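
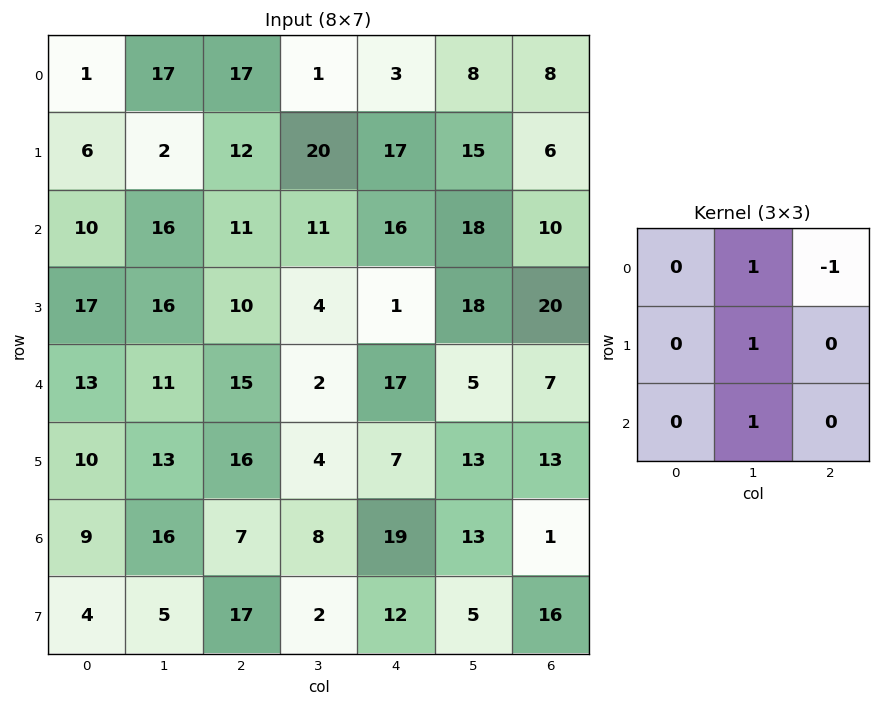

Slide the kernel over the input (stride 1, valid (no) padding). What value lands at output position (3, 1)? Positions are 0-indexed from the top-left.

37

The receptive field on the input at this output position is [16 10 4 / 11 15 2 / 13 16 4]. Elementwise product with the kernel and sum: 10·1 + 4·-1 + 15·1 + 16·1.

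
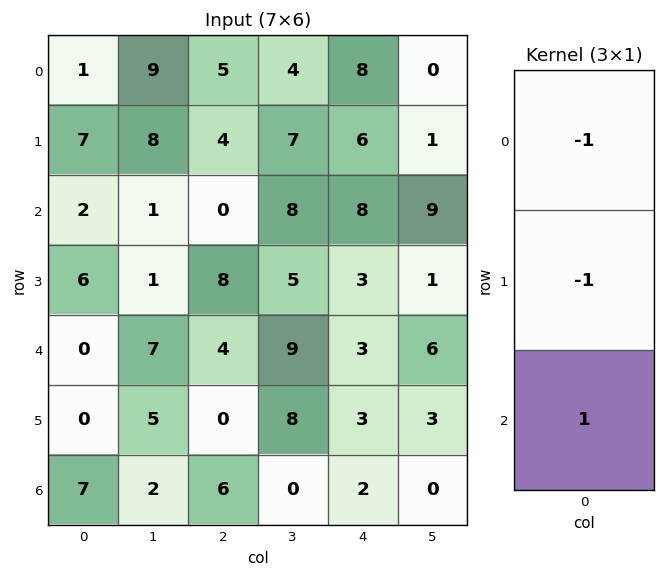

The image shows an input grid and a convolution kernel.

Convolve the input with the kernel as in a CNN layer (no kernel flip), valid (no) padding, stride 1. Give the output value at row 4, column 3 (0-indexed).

The receptive field on the input at this output position is [9 / 8 / 0]. Elementwise product with the kernel and sum: 9·-1 + 8·-1 + 0·1.

-17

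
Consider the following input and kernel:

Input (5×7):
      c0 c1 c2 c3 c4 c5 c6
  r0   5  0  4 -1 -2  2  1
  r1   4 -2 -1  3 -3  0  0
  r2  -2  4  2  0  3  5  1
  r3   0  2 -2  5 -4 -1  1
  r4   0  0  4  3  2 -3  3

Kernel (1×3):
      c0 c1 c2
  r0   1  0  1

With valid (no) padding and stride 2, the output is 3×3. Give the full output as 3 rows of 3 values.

Output[0,0]: The receptive field on the input at this output position is [5 0 4]. Elementwise product with the kernel and sum: 5·1 + 4·1.

9 2 -1
0 5 4
4 6 5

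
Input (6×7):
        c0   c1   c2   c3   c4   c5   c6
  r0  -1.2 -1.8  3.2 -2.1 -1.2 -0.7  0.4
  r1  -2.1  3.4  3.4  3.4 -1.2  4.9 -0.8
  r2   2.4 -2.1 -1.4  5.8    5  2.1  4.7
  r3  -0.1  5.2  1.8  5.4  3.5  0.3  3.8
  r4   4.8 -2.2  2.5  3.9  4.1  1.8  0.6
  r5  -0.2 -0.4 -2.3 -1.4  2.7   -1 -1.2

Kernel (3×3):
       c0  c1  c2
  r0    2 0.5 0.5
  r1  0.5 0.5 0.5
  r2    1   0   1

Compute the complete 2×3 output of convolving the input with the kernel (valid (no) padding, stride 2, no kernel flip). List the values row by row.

1.65 11.15 8.6
13.8 14.55 21.9

Output[0,0]: The receptive field on the input at this output position is [-1.2 -1.8 3.2 / -2.1 3.4 3.4 / 2.4 -2.1 -1.4]. Elementwise product with the kernel and sum: -1.2·2 + -1.8·0.5 + 3.2·0.5 + -2.1·0.5 + 3.4·0.5 + 3.4·0.5 + 2.4·1 + -1.4·1.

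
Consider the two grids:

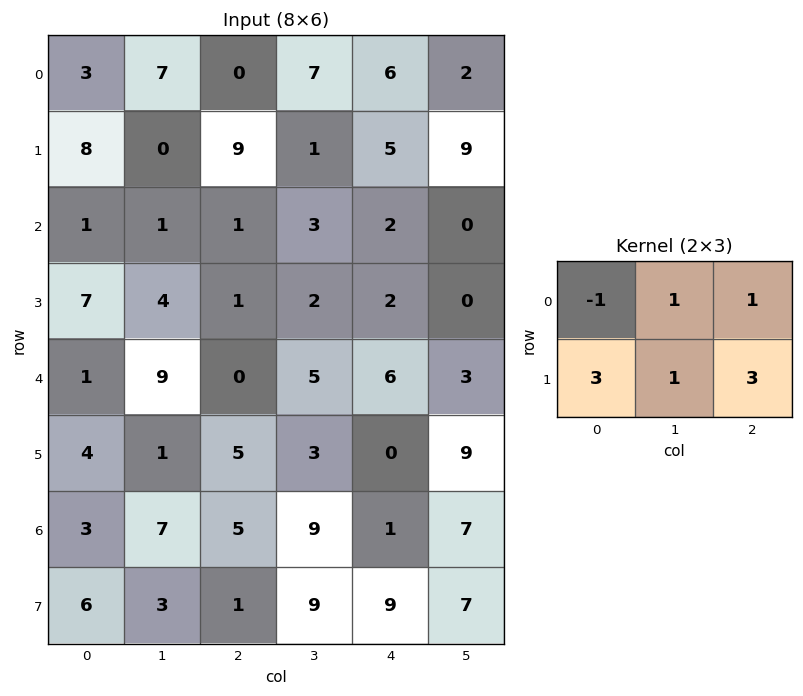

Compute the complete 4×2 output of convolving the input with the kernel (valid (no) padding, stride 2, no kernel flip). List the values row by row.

55 56
29 15
36 29
33 44

Output[0,0]: The receptive field on the input at this output position is [3 7 0 / 8 0 9]. Elementwise product with the kernel and sum: 3·-1 + 7·1 + 0·1 + 8·3 + 0·1 + 9·3.
Output[0,1]: The receptive field on the input at this output position is [0 7 6 / 9 1 5]. Elementwise product with the kernel and sum: 0·-1 + 7·1 + 6·1 + 9·3 + 1·1 + 5·3.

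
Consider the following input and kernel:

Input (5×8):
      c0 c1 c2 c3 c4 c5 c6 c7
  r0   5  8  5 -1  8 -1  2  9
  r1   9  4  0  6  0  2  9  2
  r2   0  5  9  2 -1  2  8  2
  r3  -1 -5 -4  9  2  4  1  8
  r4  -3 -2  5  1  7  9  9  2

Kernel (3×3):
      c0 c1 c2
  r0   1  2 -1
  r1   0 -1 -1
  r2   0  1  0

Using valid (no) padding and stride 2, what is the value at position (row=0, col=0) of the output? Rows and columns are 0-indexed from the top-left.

17

The receptive field on the input at this output position is [5 8 5 / 9 4 0 / 0 5 9]. Elementwise product with the kernel and sum: 5·1 + 8·2 + 5·-1 + 4·-1 + 0·-1 + 5·1.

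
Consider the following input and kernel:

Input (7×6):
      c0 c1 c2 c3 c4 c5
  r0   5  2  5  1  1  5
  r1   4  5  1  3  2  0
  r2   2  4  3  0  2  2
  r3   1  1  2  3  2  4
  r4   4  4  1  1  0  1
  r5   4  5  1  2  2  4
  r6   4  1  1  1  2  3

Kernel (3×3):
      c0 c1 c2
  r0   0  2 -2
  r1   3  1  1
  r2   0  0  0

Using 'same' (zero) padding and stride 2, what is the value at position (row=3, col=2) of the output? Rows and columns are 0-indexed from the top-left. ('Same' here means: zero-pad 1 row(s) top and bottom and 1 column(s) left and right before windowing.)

4

The receptive field on the zero-padded input at this output position is [2 2 4 / 1 2 3 / 0 0 0]. Elementwise product with the kernel and sum: 2·2 + 4·-2 + 1·3 + 2·1 + 3·1.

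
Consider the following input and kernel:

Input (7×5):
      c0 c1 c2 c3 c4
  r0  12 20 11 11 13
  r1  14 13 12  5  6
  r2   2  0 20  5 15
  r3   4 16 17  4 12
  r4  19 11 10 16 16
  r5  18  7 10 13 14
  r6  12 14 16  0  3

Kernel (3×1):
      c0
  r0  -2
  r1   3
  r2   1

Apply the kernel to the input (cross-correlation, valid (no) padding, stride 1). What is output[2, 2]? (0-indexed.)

The receptive field on the input at this output position is [20 / 17 / 10]. Elementwise product with the kernel and sum: 20·-2 + 17·3 + 10·1.

21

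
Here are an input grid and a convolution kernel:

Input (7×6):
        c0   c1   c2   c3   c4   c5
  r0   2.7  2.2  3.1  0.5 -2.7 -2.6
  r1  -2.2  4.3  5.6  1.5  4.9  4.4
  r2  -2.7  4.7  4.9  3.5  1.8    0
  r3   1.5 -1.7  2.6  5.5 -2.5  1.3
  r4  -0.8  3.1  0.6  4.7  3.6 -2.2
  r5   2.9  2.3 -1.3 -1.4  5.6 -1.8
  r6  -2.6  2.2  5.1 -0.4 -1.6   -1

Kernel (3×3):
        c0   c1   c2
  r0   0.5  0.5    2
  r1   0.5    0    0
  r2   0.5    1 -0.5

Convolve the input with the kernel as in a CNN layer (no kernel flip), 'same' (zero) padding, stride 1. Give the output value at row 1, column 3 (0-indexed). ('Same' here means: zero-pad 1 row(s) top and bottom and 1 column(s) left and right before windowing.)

The receptive field on the zero-padded input at this output position is [3.1 0.5 -2.7 / 5.6 1.5 4.9 / 4.9 3.5 1.8]. Elementwise product with the kernel and sum: 3.1·0.5 + 0.5·0.5 + -2.7·2 + 5.6·0.5 + 4.9·0.5 + 3.5·1 + 1.8·-0.5.

4.25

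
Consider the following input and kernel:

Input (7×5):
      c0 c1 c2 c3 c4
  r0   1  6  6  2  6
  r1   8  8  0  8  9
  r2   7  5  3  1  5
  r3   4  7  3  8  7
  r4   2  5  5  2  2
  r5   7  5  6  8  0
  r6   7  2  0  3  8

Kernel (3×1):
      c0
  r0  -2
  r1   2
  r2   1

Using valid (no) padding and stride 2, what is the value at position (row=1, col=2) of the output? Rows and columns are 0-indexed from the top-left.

The receptive field on the input at this output position is [5 / 7 / 2]. Elementwise product with the kernel and sum: 5·-2 + 7·2 + 2·1.

6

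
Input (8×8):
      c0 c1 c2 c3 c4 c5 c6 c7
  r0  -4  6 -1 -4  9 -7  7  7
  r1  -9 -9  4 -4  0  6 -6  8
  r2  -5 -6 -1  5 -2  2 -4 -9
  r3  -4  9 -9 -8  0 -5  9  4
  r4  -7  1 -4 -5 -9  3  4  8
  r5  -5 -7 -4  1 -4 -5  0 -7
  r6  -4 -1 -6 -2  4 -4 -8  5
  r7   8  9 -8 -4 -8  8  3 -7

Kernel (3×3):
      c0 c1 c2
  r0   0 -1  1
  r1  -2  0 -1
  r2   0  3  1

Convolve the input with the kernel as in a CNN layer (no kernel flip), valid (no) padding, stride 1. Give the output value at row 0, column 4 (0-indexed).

The receptive field on the input at this output position is [9 -7 7 / 0 6 -6 / -2 2 -4]. Elementwise product with the kernel and sum: -7·-1 + 7·1 + 0·-2 + -6·-1 + 2·3 + -4·1.

22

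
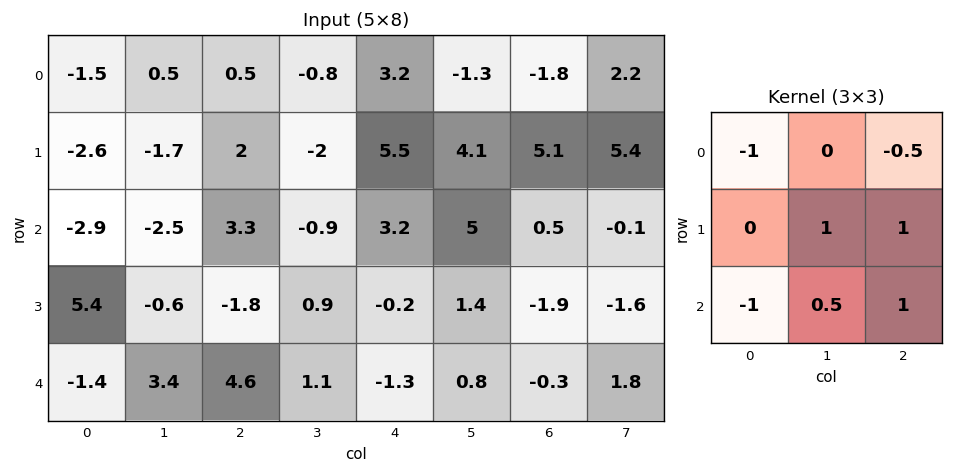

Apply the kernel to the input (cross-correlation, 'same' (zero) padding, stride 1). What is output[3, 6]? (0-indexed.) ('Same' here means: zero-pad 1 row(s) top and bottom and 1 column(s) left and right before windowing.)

The receptive field on the zero-padded input at this output position is [5 0.5 -0.1 / 1.4 -1.9 -1.6 / 0.8 -0.3 1.8]. Elementwise product with the kernel and sum: 5·-1 + -0.1·-0.5 + -1.9·1 + -1.6·1 + 0.8·-1 + -0.3·0.5 + 1.8·1.

-7.6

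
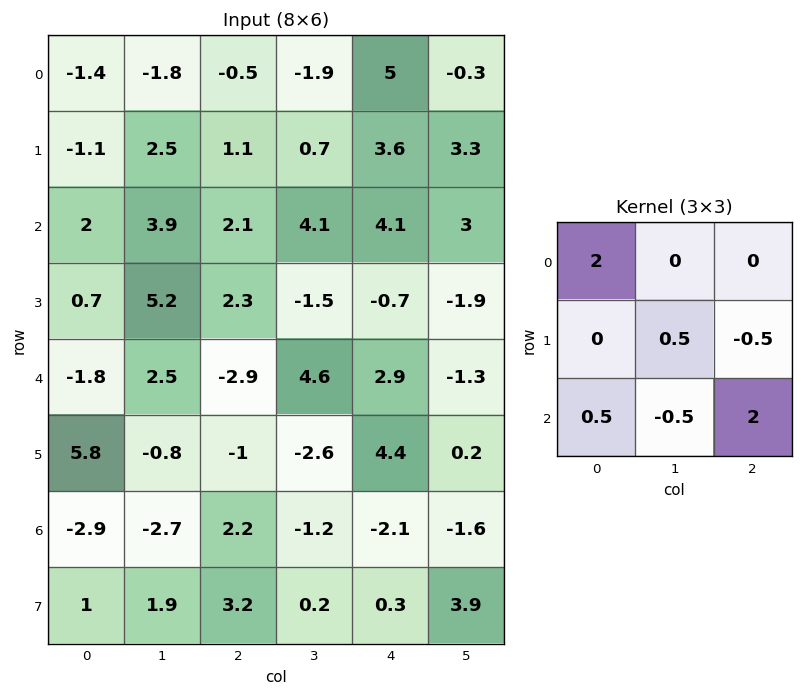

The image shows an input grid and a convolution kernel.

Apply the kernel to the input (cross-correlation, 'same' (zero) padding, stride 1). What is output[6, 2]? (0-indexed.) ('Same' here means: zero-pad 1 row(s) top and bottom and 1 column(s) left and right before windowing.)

The receptive field on the zero-padded input at this output position is [-0.8 -1 -2.6 / -2.7 2.2 -1.2 / 1.9 3.2 0.2]. Elementwise product with the kernel and sum: -0.8·2 + 2.2·0.5 + -1.2·-0.5 + 1.9·0.5 + 3.2·-0.5 + 0.2·2.

-0.15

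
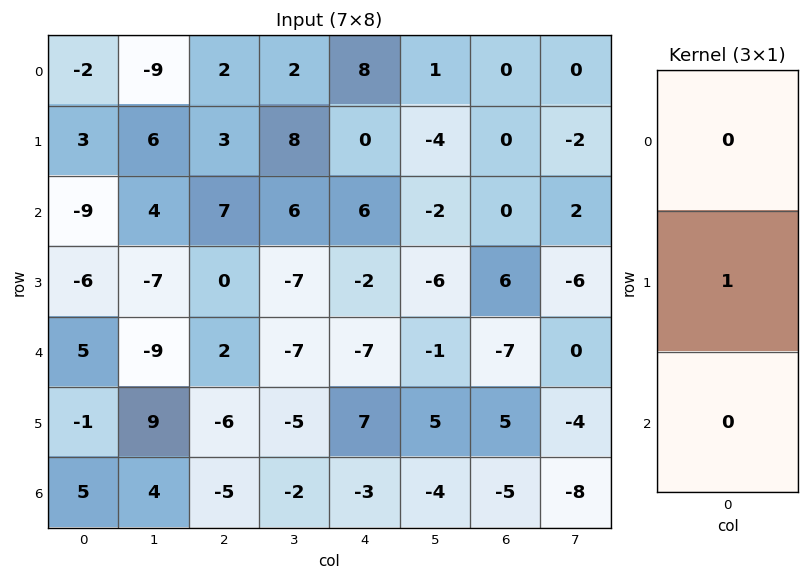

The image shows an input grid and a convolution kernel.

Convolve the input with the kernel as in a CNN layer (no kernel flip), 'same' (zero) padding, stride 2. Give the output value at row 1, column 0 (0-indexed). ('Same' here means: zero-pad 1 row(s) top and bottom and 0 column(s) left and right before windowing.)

The receptive field on the zero-padded input at this output position is [3 / -9 / -6]. Elementwise product with the kernel and sum: -9·1.

-9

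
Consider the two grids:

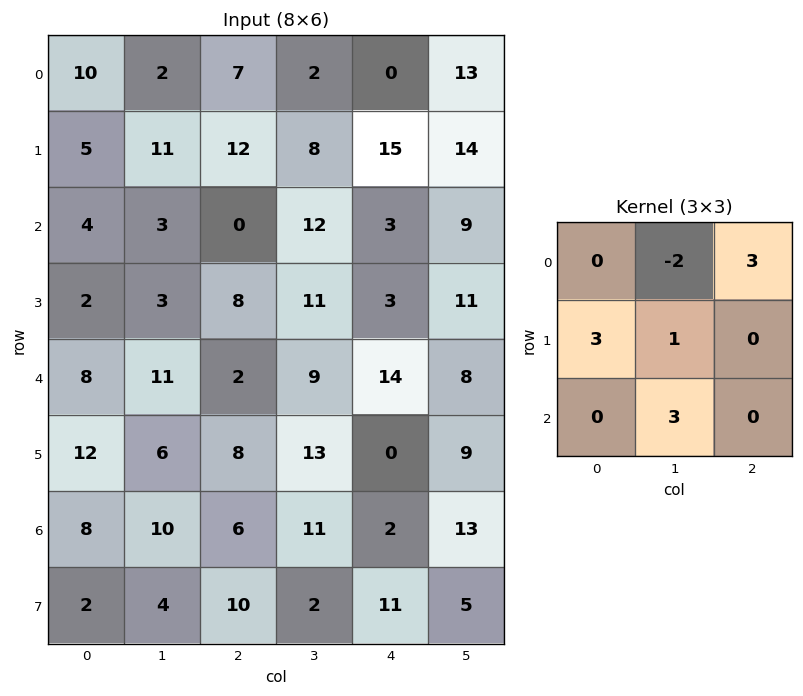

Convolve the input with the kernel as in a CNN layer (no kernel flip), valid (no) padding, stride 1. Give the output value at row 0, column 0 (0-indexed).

52

The receptive field on the input at this output position is [10 2 7 / 5 11 12 / 4 3 0]. Elementwise product with the kernel and sum: 2·-2 + 7·3 + 5·3 + 11·1 + 3·3.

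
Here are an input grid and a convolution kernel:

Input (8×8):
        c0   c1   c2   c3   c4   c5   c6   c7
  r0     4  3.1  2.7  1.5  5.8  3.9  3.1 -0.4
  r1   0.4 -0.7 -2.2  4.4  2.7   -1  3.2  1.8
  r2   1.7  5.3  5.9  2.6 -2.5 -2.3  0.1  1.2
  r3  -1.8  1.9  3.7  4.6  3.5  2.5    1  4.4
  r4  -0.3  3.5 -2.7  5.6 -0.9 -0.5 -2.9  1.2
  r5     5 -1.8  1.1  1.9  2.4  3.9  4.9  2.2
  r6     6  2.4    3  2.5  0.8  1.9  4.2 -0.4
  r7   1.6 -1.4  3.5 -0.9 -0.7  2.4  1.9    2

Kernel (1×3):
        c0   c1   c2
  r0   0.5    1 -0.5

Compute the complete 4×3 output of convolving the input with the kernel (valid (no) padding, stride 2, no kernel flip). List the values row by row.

Output[0,0]: The receptive field on the input at this output position is [4 3.1 2.7]. Elementwise product with the kernel and sum: 4·0.5 + 3.1·1 + 2.7·-0.5.
Output[0,1]: The receptive field on the input at this output position is [2.7 1.5 5.8]. Elementwise product with the kernel and sum: 2.7·0.5 + 1.5·1 + 5.8·-0.5.

3.75 -0.05 5.25
3.2 6.8 -3.6
4.7 4.7 0.5
3.9 3.6 0.2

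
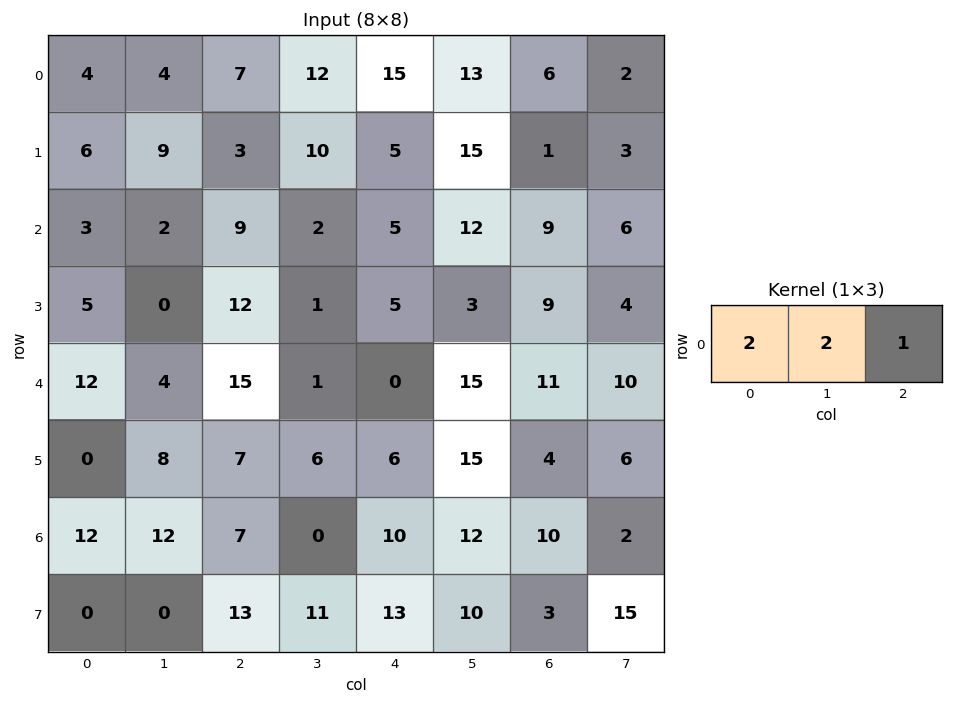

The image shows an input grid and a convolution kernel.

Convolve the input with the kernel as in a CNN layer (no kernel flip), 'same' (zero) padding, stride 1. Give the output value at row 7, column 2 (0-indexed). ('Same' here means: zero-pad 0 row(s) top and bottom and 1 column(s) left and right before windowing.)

37

The receptive field on the zero-padded input at this output position is [0 13 11]. Elementwise product with the kernel and sum: 0·2 + 13·2 + 11·1.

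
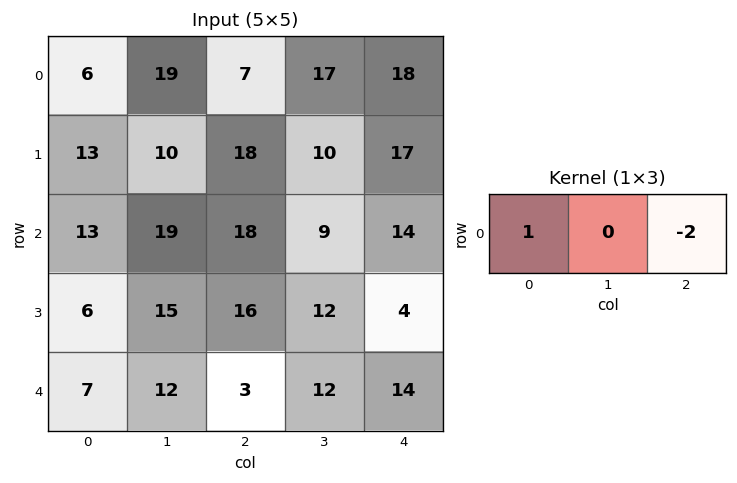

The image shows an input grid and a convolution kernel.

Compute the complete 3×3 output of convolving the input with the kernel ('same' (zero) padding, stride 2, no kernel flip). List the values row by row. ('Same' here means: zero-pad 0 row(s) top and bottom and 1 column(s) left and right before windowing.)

Output[0,0]: The receptive field on the zero-padded input at this output position is [0 6 19]. Elementwise product with the kernel and sum: 0·1 + 19·-2.

-38 -15 17
-38 1 9
-24 -12 12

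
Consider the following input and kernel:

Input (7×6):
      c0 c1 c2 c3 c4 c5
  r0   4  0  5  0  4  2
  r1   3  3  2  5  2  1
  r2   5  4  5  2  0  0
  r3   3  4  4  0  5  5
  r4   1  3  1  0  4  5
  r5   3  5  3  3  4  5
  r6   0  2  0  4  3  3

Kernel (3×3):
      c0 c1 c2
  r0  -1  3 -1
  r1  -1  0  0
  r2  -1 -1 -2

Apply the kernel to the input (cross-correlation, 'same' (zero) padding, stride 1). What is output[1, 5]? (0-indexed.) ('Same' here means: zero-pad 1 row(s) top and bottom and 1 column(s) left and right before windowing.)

0

The receptive field on the zero-padded input at this output position is [4 2 0 / 2 1 0 / 0 0 0]. Elementwise product with the kernel and sum: 4·-1 + 2·3 + 0·-1 + 2·-1 + 0·-1 + 0·-1 + 0·-2.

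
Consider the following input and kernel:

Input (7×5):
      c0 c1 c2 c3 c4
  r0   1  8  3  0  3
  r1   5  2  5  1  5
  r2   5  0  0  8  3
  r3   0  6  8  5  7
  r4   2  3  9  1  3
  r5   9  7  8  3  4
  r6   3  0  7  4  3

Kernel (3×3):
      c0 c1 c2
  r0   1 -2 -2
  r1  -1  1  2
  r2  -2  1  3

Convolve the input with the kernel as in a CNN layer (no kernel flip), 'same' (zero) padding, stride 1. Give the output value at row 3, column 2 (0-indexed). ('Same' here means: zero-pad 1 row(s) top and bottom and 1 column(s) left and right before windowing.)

The receptive field on the zero-padded input at this output position is [0 0 8 / 6 8 5 / 3 9 1]. Elementwise product with the kernel and sum: 0·1 + 0·-2 + 8·-2 + 6·-1 + 8·1 + 5·2 + 3·-2 + 9·1 + 1·3.

2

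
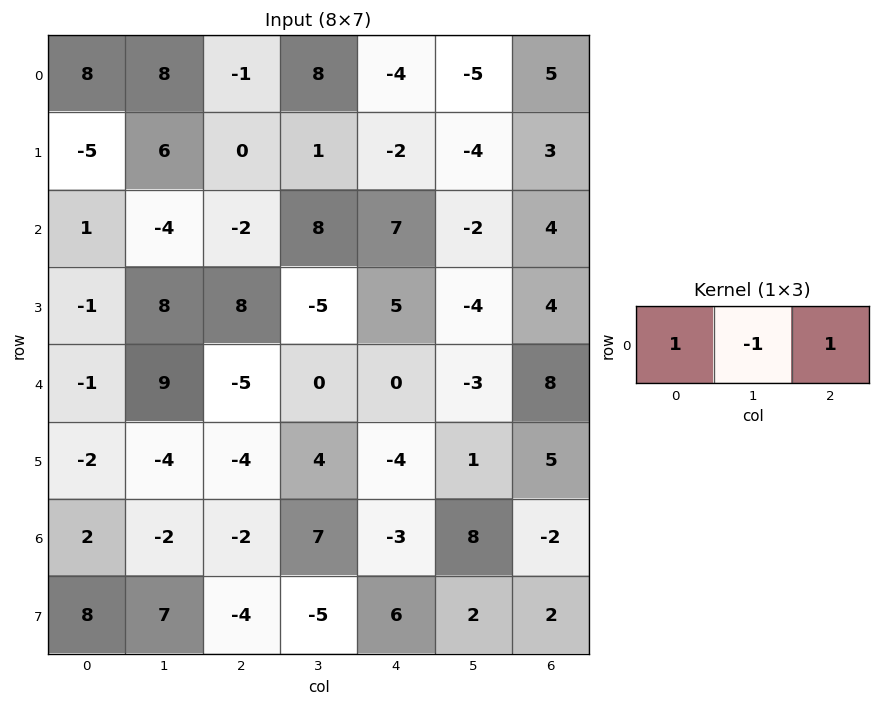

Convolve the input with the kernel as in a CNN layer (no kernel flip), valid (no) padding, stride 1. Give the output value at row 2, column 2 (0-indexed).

The receptive field on the input at this output position is [-2 8 7]. Elementwise product with the kernel and sum: -2·1 + 8·-1 + 7·1.

-3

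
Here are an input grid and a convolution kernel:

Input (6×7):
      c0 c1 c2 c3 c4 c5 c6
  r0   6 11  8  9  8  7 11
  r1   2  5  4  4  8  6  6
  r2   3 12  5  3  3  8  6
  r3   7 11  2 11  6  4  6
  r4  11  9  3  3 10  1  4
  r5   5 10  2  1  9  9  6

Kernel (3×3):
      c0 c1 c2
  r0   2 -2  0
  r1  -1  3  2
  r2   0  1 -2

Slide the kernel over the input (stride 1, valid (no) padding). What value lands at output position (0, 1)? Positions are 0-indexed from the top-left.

The receptive field on the input at this output position is [11 8 9 / 5 4 4 / 12 5 3]. Elementwise product with the kernel and sum: 11·2 + 8·-2 + 5·-1 + 4·3 + 4·2 + 5·1 + 3·-2.

20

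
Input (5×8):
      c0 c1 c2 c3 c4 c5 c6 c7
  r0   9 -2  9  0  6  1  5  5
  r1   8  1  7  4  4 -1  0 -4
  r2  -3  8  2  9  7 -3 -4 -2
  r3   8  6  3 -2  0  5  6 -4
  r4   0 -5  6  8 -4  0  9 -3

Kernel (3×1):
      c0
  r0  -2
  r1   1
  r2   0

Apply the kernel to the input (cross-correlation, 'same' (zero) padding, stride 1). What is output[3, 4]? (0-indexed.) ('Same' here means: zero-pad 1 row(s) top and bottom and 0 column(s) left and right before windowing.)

-14

The receptive field on the zero-padded input at this output position is [7 / 0 / -4]. Elementwise product with the kernel and sum: 7·-2 + 0·1.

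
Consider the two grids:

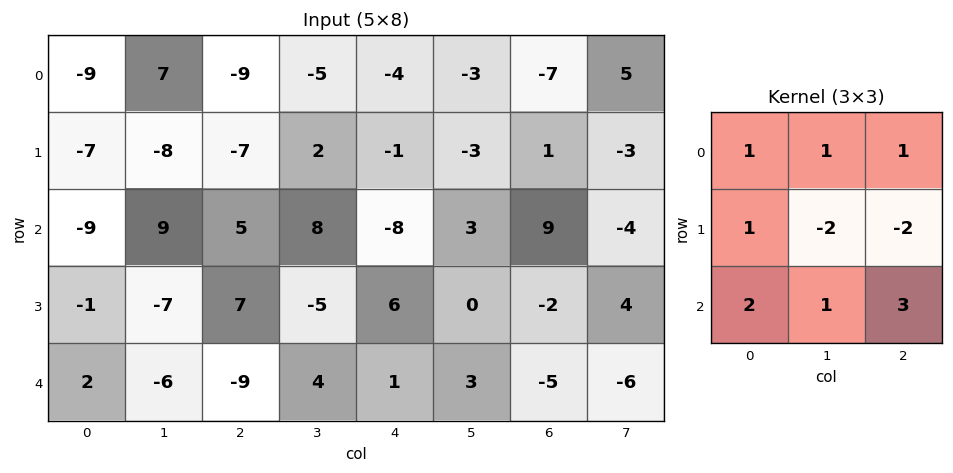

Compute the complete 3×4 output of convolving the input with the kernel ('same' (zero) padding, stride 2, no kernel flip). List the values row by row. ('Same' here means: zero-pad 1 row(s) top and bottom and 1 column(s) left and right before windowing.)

-27 18 3 -13
-37 -52 12 -2
0 -1 -3 27

Output[0,0]: The receptive field on the zero-padded input at this output position is [0 0 0 / 0 -9 7 / 0 -7 -8]. Elementwise product with the kernel and sum: 0·1 + 0·1 + 0·1 + 0·1 + -9·-2 + 7·-2 + 0·2 + -7·1 + -8·3.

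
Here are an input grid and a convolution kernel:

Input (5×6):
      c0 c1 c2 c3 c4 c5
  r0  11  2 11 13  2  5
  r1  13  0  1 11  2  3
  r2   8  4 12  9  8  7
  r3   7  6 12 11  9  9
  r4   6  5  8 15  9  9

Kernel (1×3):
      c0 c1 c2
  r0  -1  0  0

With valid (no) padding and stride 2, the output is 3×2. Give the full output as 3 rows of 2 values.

-11 -11
-8 -12
-6 -8

Output[0,0]: The receptive field on the input at this output position is [11 2 11]. Elementwise product with the kernel and sum: 11·-1.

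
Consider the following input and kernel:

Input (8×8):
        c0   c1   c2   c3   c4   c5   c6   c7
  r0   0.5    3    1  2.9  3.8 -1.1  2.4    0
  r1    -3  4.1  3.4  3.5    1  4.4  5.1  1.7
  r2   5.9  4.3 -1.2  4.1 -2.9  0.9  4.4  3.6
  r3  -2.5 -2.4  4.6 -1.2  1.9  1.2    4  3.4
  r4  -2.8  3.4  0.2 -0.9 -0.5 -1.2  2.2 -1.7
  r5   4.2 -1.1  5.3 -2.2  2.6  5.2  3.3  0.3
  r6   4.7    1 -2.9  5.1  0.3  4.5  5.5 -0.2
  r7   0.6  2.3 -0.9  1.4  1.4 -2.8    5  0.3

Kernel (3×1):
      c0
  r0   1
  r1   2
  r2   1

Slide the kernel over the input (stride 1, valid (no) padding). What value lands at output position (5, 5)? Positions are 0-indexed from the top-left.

The receptive field on the input at this output position is [5.2 / 4.5 / -2.8]. Elementwise product with the kernel and sum: 5.2·1 + 4.5·2 + -2.8·1.

11.4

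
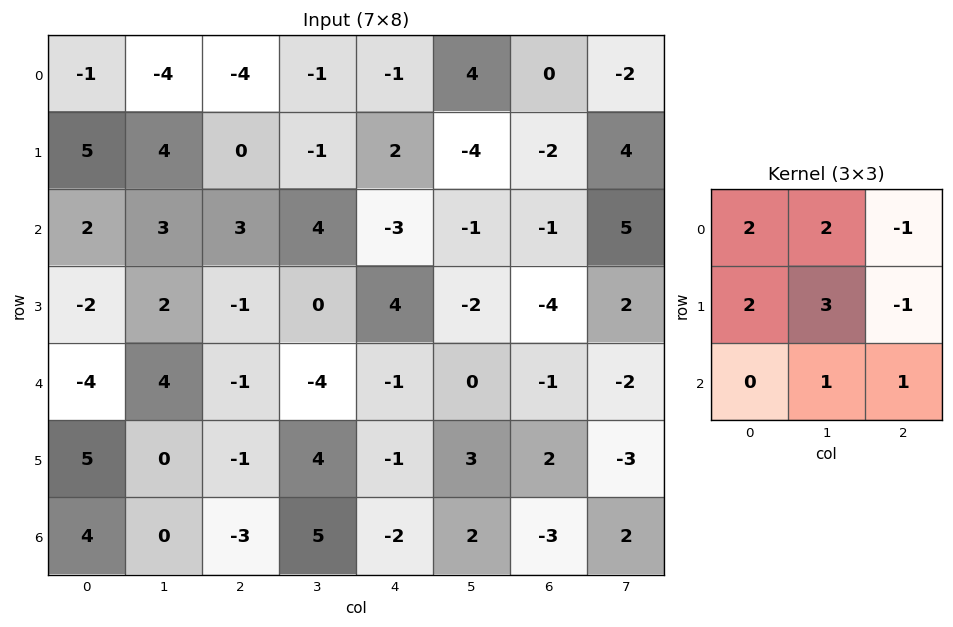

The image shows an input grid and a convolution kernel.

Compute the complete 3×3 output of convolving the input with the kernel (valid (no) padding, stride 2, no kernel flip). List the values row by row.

22 -13 -2
13 6 -2
9 5 3

Output[0,0]: The receptive field on the input at this output position is [-1 -4 -4 / 5 4 0 / 2 3 3]. Elementwise product with the kernel and sum: -1·2 + -4·2 + -4·-1 + 5·2 + 4·3 + 0·-1 + 3·1 + 3·1.
Output[0,1]: The receptive field on the input at this output position is [-4 -1 -1 / 0 -1 2 / 3 4 -3]. Elementwise product with the kernel and sum: -4·2 + -1·2 + -1·-1 + 0·2 + -1·3 + 2·-1 + 4·1 + -3·1.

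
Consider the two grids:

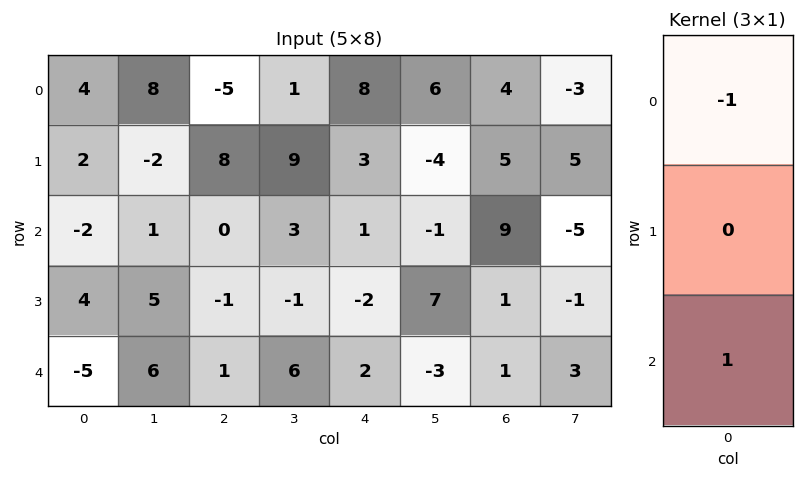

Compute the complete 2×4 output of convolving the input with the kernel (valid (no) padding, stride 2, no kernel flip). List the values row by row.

-6 5 -7 5
-3 1 1 -8

Output[0,0]: The receptive field on the input at this output position is [4 / 2 / -2]. Elementwise product with the kernel and sum: 4·-1 + -2·1.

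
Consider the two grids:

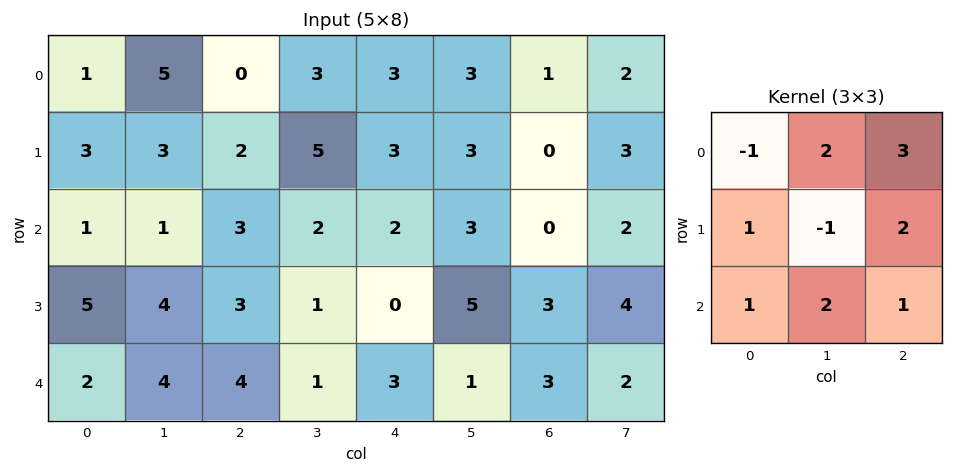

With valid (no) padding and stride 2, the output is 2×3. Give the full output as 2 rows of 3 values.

Output[0,0]: The receptive field on the input at this output position is [1 5 0 / 3 3 2 / 1 1 3]. Elementwise product with the kernel and sum: 1·-1 + 5·2 + 0·3 + 3·1 + 3·-1 + 2·2 + 1·1 + 1·2 + 3·1.

19 27 14
31 18 13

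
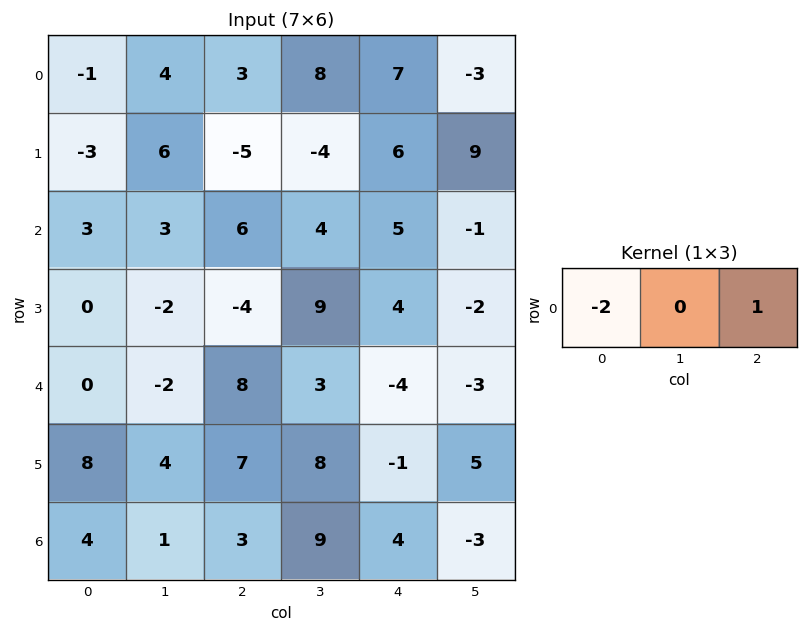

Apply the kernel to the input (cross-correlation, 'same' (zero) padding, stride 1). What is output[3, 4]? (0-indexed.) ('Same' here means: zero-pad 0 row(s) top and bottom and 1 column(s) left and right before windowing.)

The receptive field on the zero-padded input at this output position is [9 4 -2]. Elementwise product with the kernel and sum: 9·-2 + -2·1.

-20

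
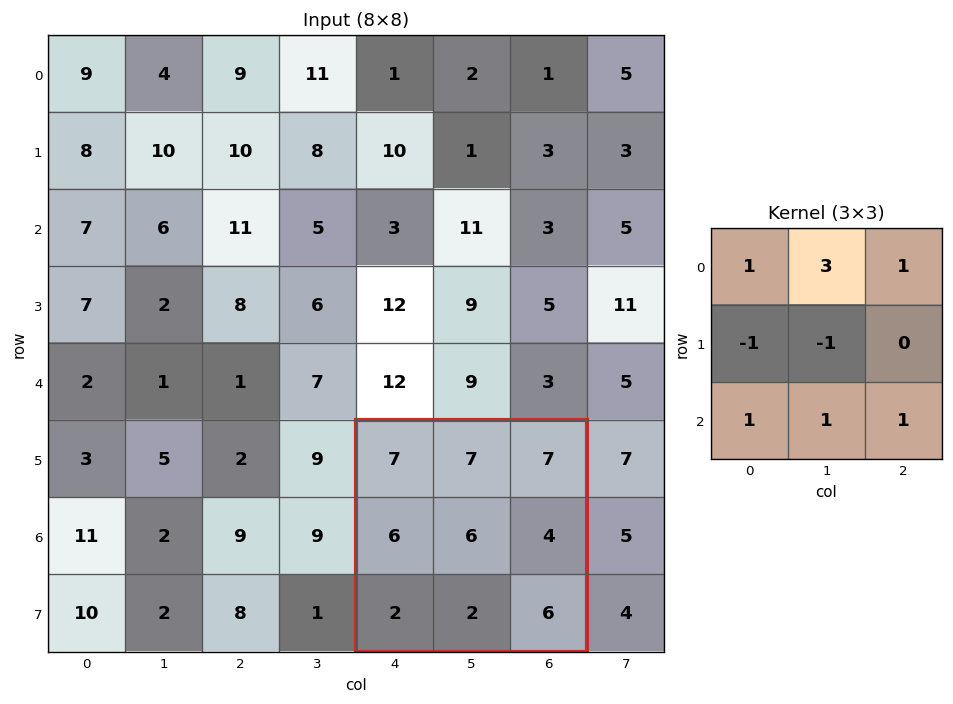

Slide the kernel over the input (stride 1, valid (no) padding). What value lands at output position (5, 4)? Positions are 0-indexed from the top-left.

33

The receptive field on the input at this output position is [7 7 7 / 6 6 4 / 2 2 6]. Elementwise product with the kernel and sum: 7·1 + 7·3 + 7·1 + 6·-1 + 6·-1 + 2·1 + 2·1 + 6·1.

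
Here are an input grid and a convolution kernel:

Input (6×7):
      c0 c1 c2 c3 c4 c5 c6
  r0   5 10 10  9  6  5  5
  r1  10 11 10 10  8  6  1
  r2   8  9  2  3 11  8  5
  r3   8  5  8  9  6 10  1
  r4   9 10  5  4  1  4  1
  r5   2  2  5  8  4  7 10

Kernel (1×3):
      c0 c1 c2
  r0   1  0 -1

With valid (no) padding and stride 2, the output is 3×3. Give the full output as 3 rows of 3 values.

Output[0,0]: The receptive field on the input at this output position is [5 10 10]. Elementwise product with the kernel and sum: 5·1 + 10·-1.
Output[0,1]: The receptive field on the input at this output position is [10 9 6]. Elementwise product with the kernel and sum: 10·1 + 6·-1.

-5 4 1
6 -9 6
4 4 0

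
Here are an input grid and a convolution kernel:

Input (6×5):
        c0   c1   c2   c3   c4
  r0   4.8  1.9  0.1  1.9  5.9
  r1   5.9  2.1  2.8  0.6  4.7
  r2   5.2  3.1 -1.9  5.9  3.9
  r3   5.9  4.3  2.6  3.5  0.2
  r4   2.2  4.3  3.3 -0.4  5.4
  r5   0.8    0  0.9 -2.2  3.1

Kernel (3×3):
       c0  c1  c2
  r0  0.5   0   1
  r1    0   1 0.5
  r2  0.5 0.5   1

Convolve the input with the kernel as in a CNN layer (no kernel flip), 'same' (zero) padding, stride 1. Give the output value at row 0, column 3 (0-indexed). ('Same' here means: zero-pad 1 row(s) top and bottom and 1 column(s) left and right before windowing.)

The receptive field on the zero-padded input at this output position is [0 0 0 / 0.1 1.9 5.9 / 2.8 0.6 4.7]. Elementwise product with the kernel and sum: 0·0.5 + 0·1 + 1.9·1 + 5.9·0.5 + 2.8·0.5 + 0.6·0.5 + 4.7·1.

11.25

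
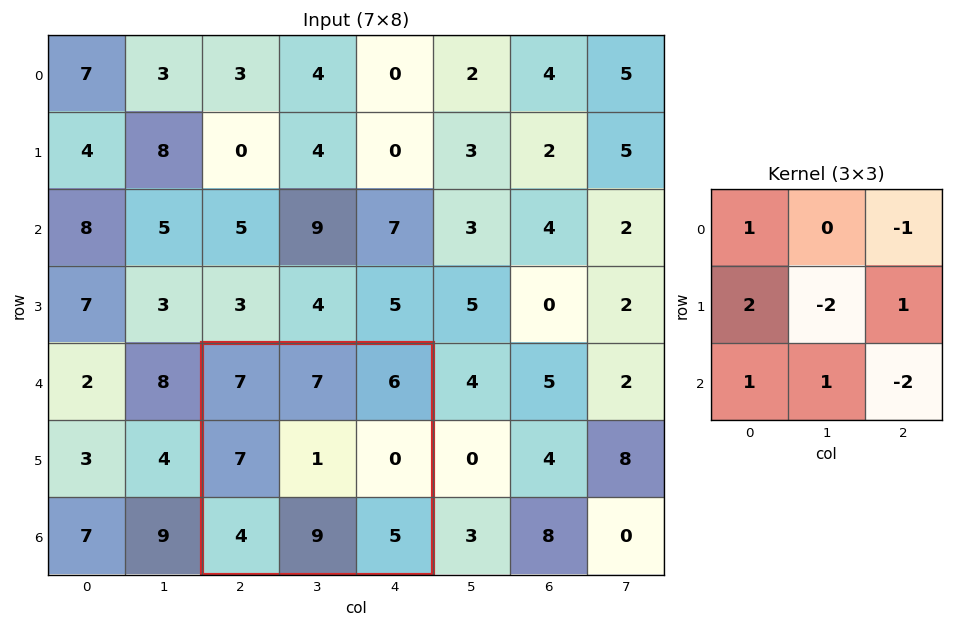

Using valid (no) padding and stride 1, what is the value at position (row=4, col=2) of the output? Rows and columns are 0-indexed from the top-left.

16

The receptive field on the input at this output position is [7 7 6 / 7 1 0 / 4 9 5]. Elementwise product with the kernel and sum: 7·1 + 6·-1 + 7·2 + 1·-2 + 0·1 + 4·1 + 9·1 + 5·-2.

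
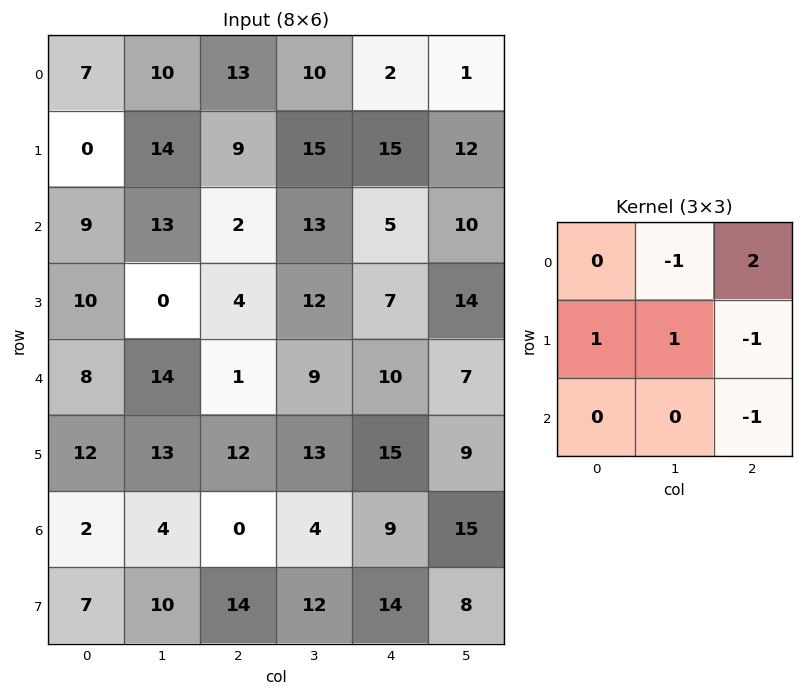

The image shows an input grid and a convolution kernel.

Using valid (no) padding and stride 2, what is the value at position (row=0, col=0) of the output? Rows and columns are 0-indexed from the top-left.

The receptive field on the input at this output position is [7 10 13 / 0 14 9 / 9 13 2]. Elementwise product with the kernel and sum: 10·-1 + 13·2 + 0·1 + 14·1 + 9·-1 + 2·-1.

19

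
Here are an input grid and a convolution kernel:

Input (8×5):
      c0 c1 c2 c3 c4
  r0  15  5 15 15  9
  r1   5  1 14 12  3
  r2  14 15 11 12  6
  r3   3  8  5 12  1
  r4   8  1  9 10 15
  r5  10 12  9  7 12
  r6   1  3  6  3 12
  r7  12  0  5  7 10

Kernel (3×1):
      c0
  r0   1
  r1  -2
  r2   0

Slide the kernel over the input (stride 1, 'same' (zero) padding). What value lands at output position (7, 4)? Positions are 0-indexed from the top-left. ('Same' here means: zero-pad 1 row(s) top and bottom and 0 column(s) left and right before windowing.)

The receptive field on the zero-padded input at this output position is [12 / 10 / 0]. Elementwise product with the kernel and sum: 12·1 + 10·-2.

-8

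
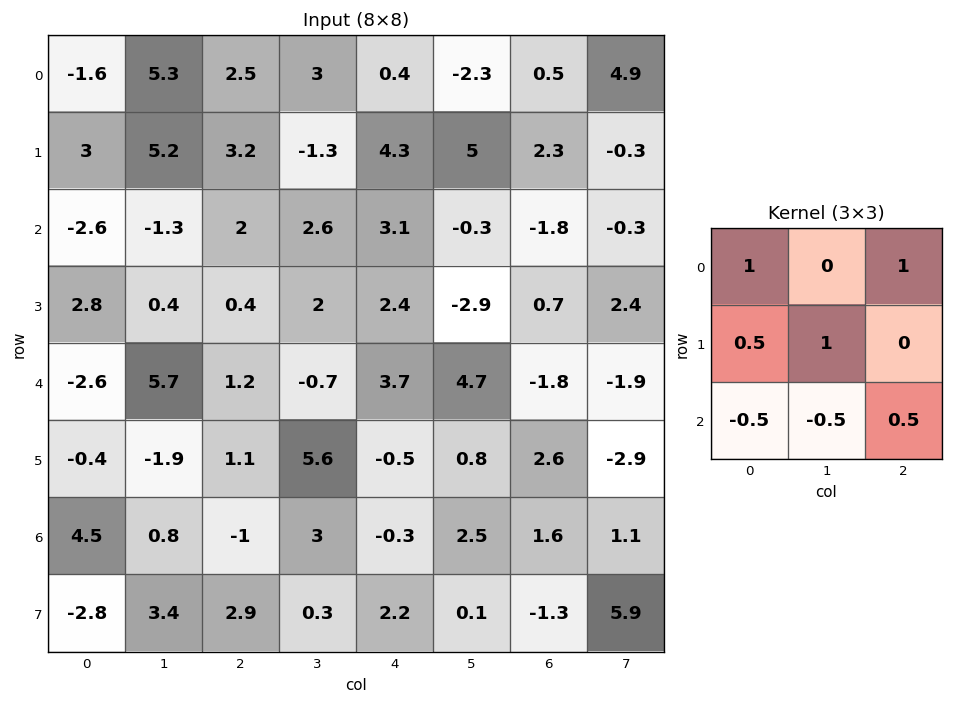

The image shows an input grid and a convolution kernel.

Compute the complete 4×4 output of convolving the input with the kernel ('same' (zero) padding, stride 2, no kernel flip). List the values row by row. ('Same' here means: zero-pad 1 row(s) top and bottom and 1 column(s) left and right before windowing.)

Output[0,0]: The receptive field on the zero-padded input at this output position is [0 0 0 / 0 -1.6 5.3 / 0 3 5.2]. Elementwise product with the kernel and sum: 0·1 + 0·1 + 0·0.5 + -1.6·1 + 0·-0.5 + 3·-0.5 + 5.2·0.5.
Output[0,1]: The receptive field on the zero-padded input at this output position is [0 0 0 / 5.3 2.5 3 / 5.2 3.2 -1.3]. Elementwise product with the kernel and sum: 0·1 + 0·1 + 5.3·0.5 + 2.5·1 + 5.2·-0.5 + 3.2·-0.5 + -1.3·0.5.

-0.5 0.3 2.9 -4.45
1.4 5.85 4.45 5.05
-2.95 9.65 0.3 -3.1
5.7 0.1 6.4 4.3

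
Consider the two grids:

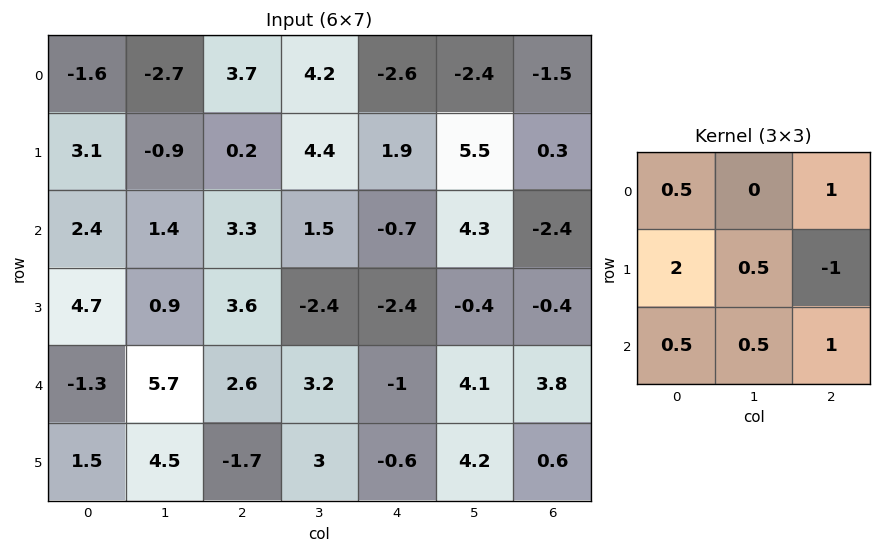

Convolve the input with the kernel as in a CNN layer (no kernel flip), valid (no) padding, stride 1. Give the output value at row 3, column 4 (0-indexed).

The receptive field on the input at this output position is [-2.4 -0.4 -0.4 / -1 4.1 3.8 / -0.6 4.2 0.6]. Elementwise product with the kernel and sum: -2.4·0.5 + -0.4·1 + -1·2 + 4.1·0.5 + 3.8·-1 + -0.6·0.5 + 4.2·0.5 + 0.6·1.

-2.95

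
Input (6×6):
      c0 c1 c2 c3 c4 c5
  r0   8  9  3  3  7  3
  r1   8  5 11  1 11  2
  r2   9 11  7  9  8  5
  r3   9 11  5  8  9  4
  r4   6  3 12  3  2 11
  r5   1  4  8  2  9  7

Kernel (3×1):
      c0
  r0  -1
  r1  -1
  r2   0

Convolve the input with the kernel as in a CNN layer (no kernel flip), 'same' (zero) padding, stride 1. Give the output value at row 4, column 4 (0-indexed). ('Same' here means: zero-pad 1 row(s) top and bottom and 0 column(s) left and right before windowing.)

The receptive field on the zero-padded input at this output position is [9 / 2 / 9]. Elementwise product with the kernel and sum: 9·-1 + 2·-1.

-11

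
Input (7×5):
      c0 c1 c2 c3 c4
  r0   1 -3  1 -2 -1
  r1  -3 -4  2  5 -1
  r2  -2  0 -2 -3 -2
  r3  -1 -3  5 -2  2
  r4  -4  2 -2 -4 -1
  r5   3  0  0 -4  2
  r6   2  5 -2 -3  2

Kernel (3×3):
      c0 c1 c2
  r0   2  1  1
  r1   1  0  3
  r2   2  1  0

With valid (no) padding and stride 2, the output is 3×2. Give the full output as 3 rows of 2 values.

-1 -9
2 -6
4 -10

Output[0,0]: The receptive field on the input at this output position is [1 -3 1 / -3 -4 2 / -2 0 -2]. Elementwise product with the kernel and sum: 1·2 + -3·1 + 1·1 + -3·1 + 2·3 + -2·2 + 0·1.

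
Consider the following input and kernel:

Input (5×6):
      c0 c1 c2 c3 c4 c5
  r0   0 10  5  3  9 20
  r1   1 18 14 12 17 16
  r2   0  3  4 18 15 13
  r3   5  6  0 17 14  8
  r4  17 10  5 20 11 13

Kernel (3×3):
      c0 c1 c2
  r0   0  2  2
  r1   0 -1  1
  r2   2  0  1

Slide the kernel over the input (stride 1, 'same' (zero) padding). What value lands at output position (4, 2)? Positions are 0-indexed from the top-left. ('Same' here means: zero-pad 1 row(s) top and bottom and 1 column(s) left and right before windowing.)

49

The receptive field on the zero-padded input at this output position is [6 0 17 / 10 5 20 / 0 0 0]. Elementwise product with the kernel and sum: 0·2 + 17·2 + 5·-1 + 20·1 + 0·2 + 0·1.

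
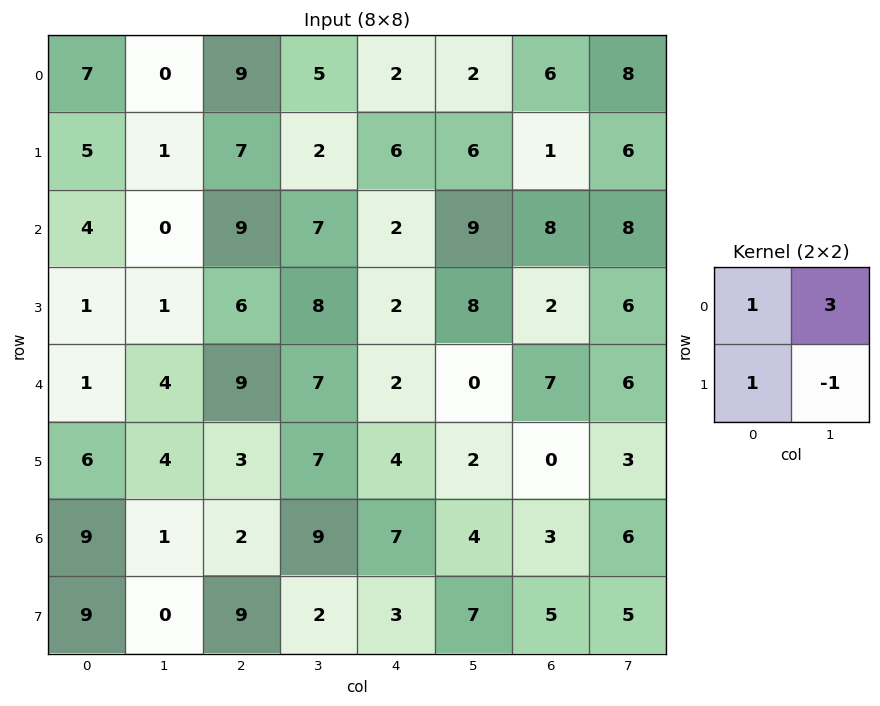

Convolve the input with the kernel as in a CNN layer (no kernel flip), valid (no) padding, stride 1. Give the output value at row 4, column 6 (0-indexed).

The receptive field on the input at this output position is [7 6 / 0 3]. Elementwise product with the kernel and sum: 7·1 + 6·3 + 0·1 + 3·-1.

22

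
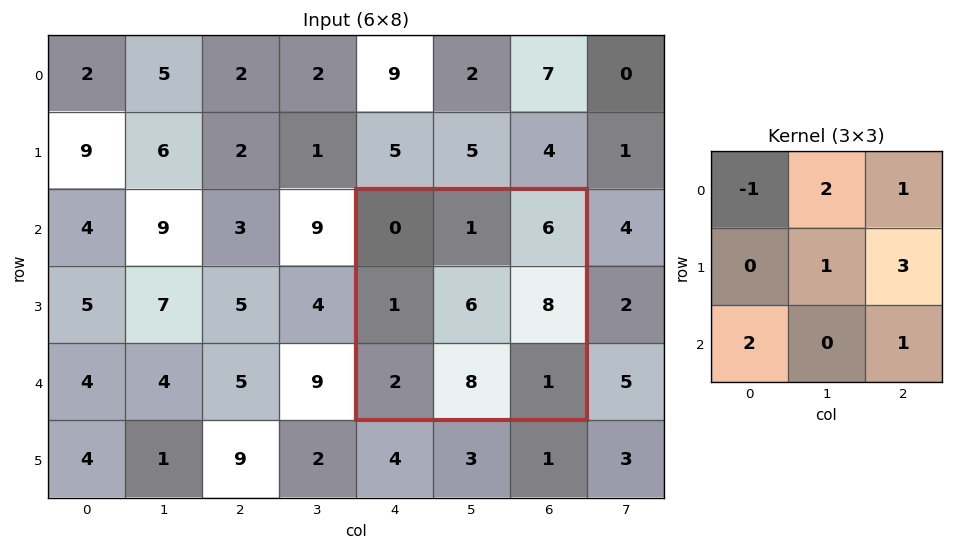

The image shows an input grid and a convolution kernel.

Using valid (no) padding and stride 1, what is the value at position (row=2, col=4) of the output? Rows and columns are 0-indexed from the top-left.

The receptive field on the input at this output position is [0 1 6 / 1 6 8 / 2 8 1]. Elementwise product with the kernel and sum: 0·-1 + 1·2 + 6·1 + 6·1 + 8·3 + 2·2 + 1·1.

43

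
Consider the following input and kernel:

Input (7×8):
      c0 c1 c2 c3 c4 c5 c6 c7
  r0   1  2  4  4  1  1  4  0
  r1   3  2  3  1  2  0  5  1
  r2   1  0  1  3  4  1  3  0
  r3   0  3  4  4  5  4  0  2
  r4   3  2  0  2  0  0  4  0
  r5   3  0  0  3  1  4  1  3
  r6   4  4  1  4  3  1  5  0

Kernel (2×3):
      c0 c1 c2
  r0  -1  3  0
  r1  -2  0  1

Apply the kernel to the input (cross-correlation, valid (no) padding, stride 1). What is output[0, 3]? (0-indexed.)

-3

The receptive field on the input at this output position is [4 1 1 / 1 2 0]. Elementwise product with the kernel and sum: 4·-1 + 1·3 + 1·-2 + 0·1.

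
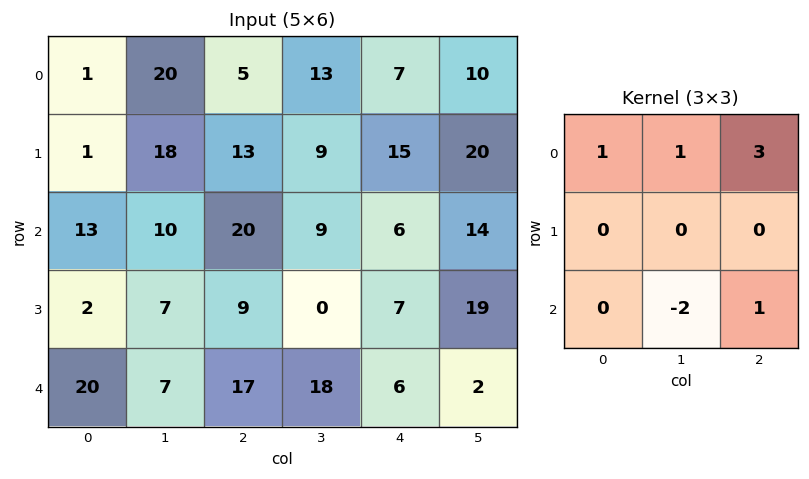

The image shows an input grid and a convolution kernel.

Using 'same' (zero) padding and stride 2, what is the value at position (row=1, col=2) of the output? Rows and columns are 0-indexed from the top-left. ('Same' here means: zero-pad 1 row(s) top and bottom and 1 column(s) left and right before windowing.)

The receptive field on the zero-padded input at this output position is [9 15 20 / 9 6 14 / 0 7 19]. Elementwise product with the kernel and sum: 9·1 + 15·1 + 20·3 + 7·-2 + 19·1.

89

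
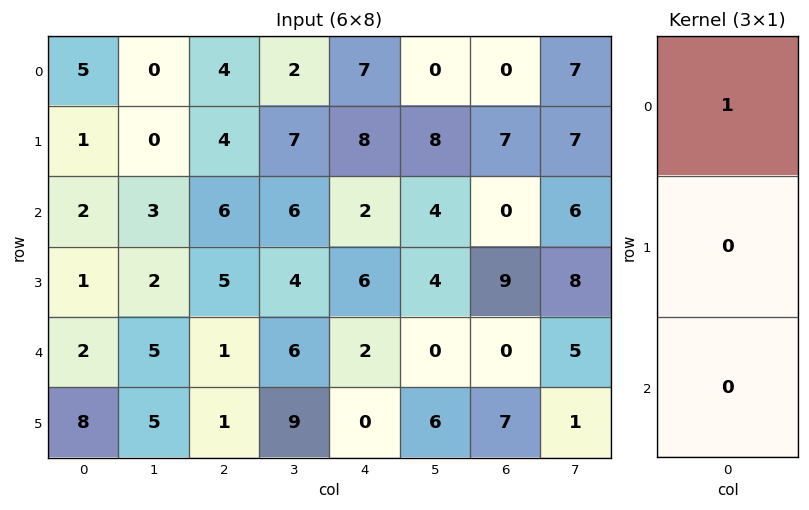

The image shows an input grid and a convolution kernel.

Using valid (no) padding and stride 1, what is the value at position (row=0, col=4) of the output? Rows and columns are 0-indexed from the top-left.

The receptive field on the input at this output position is [7 / 8 / 2]. Elementwise product with the kernel and sum: 7·1.

7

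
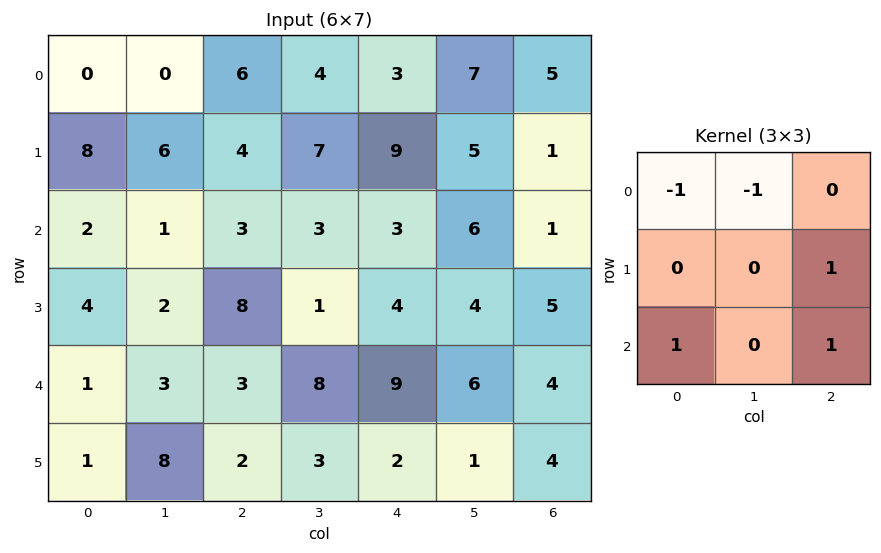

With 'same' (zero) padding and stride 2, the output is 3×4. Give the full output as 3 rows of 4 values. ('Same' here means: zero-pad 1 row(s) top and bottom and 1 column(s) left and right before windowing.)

6 17 19 5
-5 -4 -5 -2
7 9 5 -8

Output[0,0]: The receptive field on the zero-padded input at this output position is [0 0 0 / 0 0 0 / 0 8 6]. Elementwise product with the kernel and sum: 0·-1 + 0·-1 + 0·1 + 0·1 + 6·1.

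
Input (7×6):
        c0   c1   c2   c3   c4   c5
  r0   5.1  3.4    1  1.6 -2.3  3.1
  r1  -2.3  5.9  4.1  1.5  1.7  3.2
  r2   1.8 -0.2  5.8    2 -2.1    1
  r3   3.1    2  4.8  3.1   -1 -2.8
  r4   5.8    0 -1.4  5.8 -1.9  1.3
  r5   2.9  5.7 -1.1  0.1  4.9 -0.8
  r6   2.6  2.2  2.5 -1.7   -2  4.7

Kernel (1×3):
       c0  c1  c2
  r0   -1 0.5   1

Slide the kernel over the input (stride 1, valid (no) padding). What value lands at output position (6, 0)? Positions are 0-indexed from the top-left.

The receptive field on the input at this output position is [2.6 2.2 2.5]. Elementwise product with the kernel and sum: 2.6·-1 + 2.2·0.5 + 2.5·1.

1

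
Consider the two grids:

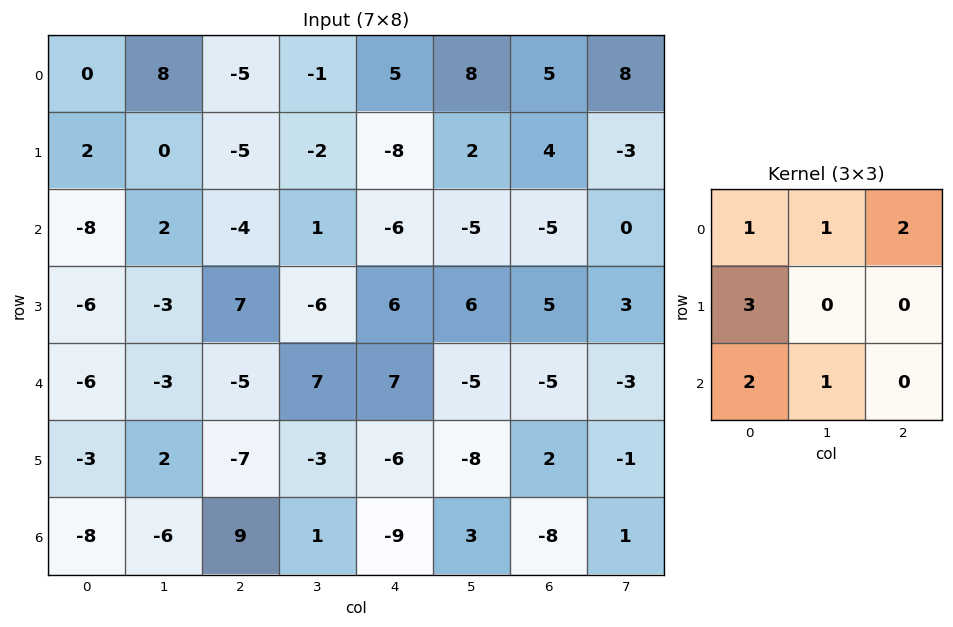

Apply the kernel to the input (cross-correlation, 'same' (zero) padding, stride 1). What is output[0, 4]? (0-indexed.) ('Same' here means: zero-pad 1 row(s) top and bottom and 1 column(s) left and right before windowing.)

The receptive field on the zero-padded input at this output position is [0 0 0 / -1 5 8 / -2 -8 2]. Elementwise product with the kernel and sum: 0·1 + 0·1 + 0·2 + -1·3 + -2·2 + -8·1.

-15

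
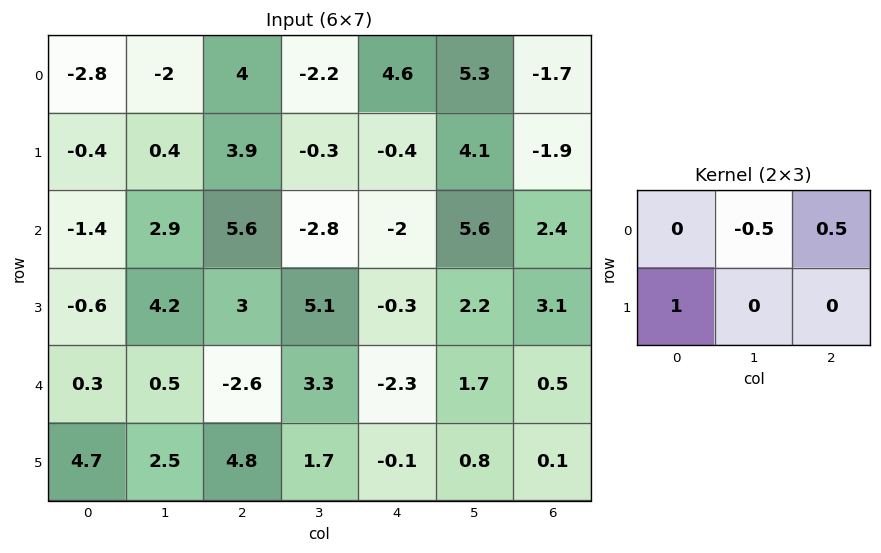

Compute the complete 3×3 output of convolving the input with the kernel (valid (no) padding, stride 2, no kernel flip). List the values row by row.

Output[0,0]: The receptive field on the input at this output position is [-2.8 -2 4 / -0.4 0.4 3.9]. Elementwise product with the kernel and sum: -2·-0.5 + 4·0.5 + -0.4·1.
Output[0,1]: The receptive field on the input at this output position is [4 -2.2 4.6 / 3.9 -0.3 -0.4]. Elementwise product with the kernel and sum: -2.2·-0.5 + 4.6·0.5 + 3.9·1.

2.6 7.3 -3.9
0.75 3.4 -1.9
3.15 2 -0.7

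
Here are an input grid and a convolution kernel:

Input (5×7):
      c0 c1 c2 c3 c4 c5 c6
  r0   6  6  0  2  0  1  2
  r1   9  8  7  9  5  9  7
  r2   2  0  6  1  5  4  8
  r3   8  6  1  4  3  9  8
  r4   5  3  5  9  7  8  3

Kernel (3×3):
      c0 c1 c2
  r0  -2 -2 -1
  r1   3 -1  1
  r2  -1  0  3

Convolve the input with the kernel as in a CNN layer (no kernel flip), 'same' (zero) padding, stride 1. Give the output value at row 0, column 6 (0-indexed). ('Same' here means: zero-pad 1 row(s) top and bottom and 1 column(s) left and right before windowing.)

The receptive field on the zero-padded input at this output position is [0 0 0 / 1 2 0 / 9 7 0]. Elementwise product with the kernel and sum: 0·-2 + 0·-2 + 0·-1 + 1·3 + 2·-1 + 0·1 + 9·-1 + 0·3.

-8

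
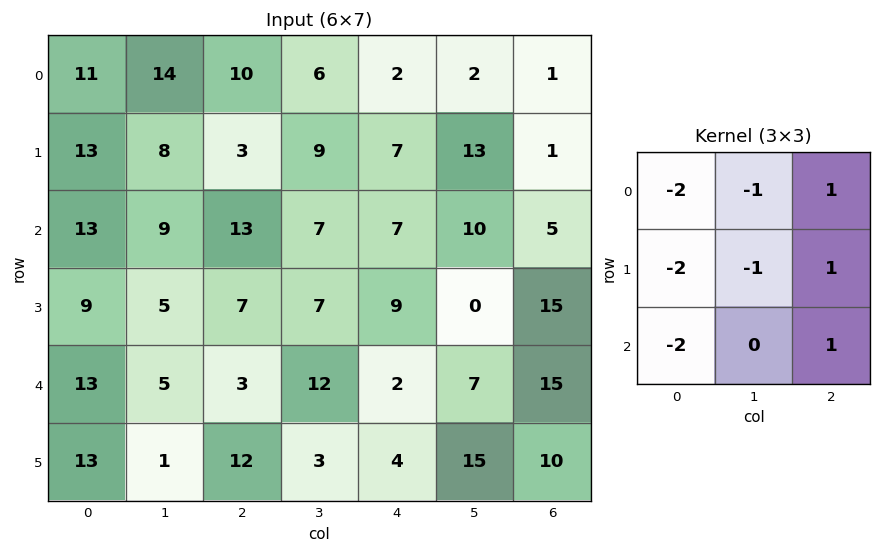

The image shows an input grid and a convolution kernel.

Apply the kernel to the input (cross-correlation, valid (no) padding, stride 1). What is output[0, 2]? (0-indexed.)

The receptive field on the input at this output position is [10 6 2 / 3 9 7 / 13 7 7]. Elementwise product with the kernel and sum: 10·-2 + 6·-1 + 2·1 + 3·-2 + 9·-1 + 7·1 + 13·-2 + 7·1.

-51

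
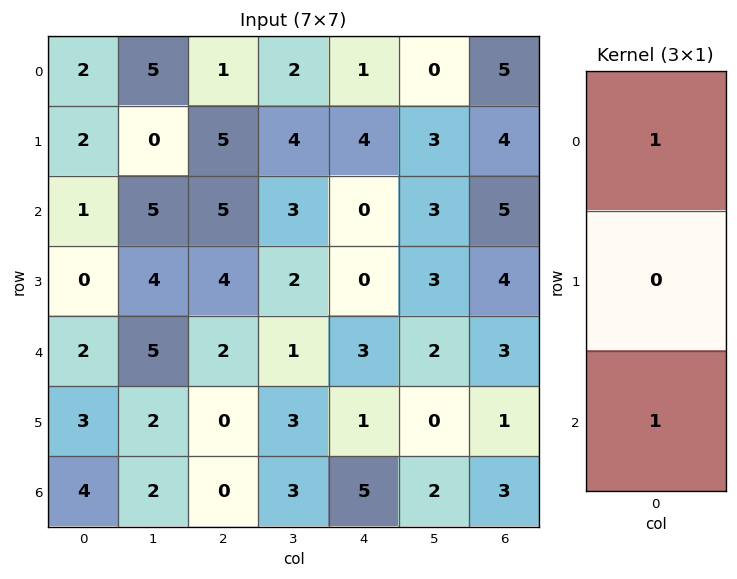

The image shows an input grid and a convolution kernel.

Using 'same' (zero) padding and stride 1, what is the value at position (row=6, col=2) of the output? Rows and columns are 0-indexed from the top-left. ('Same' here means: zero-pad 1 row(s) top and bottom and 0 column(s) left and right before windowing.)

0

The receptive field on the zero-padded input at this output position is [0 / 0 / 0]. Elementwise product with the kernel and sum: 0·1 + 0·1.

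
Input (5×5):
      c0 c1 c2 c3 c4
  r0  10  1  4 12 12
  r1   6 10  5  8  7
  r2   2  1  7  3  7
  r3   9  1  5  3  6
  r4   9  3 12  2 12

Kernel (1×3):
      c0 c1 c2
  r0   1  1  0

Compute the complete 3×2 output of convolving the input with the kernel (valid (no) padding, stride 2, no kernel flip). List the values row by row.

Output[0,0]: The receptive field on the input at this output position is [10 1 4]. Elementwise product with the kernel and sum: 10·1 + 1·1.

11 16
3 10
12 14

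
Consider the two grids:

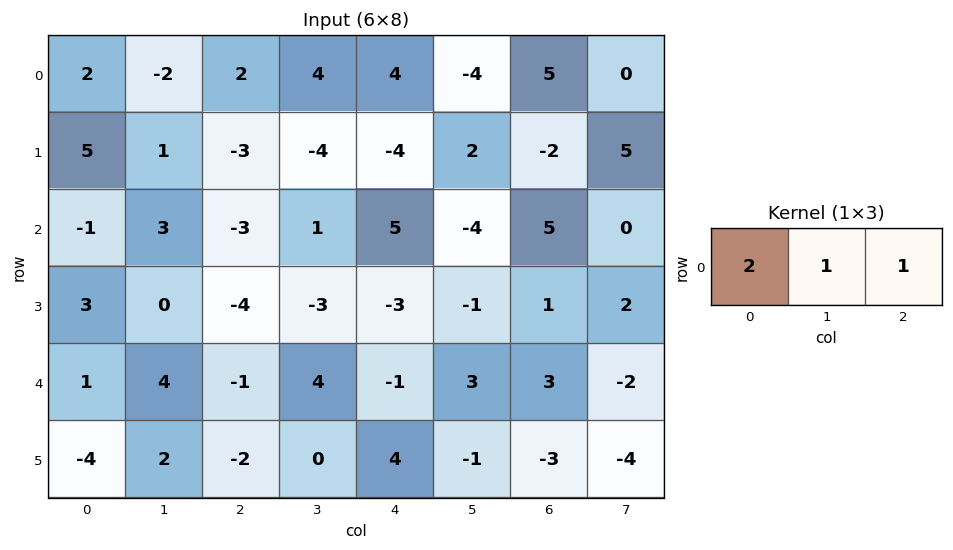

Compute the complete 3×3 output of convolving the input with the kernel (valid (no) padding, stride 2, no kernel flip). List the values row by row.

Output[0,0]: The receptive field on the input at this output position is [2 -2 2]. Elementwise product with the kernel and sum: 2·2 + -2·1 + 2·1.
Output[0,1]: The receptive field on the input at this output position is [2 4 4]. Elementwise product with the kernel and sum: 2·2 + 4·1 + 4·1.

4 12 9
-2 0 11
5 1 4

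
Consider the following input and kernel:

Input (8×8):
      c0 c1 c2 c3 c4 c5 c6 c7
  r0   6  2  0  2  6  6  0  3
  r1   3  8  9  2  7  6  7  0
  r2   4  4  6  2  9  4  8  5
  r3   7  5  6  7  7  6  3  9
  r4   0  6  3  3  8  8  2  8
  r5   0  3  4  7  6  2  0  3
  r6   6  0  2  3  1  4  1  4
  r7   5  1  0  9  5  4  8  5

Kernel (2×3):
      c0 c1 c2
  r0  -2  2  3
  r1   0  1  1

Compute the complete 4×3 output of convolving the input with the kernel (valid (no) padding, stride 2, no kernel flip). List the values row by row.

9 31 13
29 33 23
28 37 8
-5 19 21

Output[0,0]: The receptive field on the input at this output position is [6 2 0 / 3 8 9]. Elementwise product with the kernel and sum: 6·-2 + 2·2 + 0·3 + 8·1 + 9·1.
Output[0,1]: The receptive field on the input at this output position is [0 2 6 / 9 2 7]. Elementwise product with the kernel and sum: 0·-2 + 2·2 + 6·3 + 2·1 + 7·1.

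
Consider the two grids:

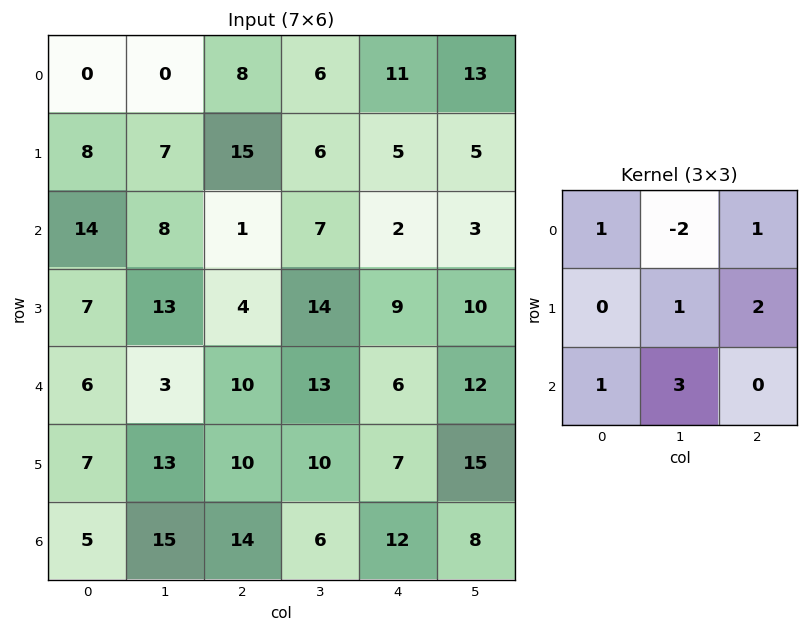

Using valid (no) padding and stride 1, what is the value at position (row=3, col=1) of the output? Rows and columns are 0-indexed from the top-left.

98

The receptive field on the input at this output position is [13 4 14 / 3 10 13 / 13 10 10]. Elementwise product with the kernel and sum: 13·1 + 4·-2 + 14·1 + 10·1 + 13·2 + 13·1 + 10·3.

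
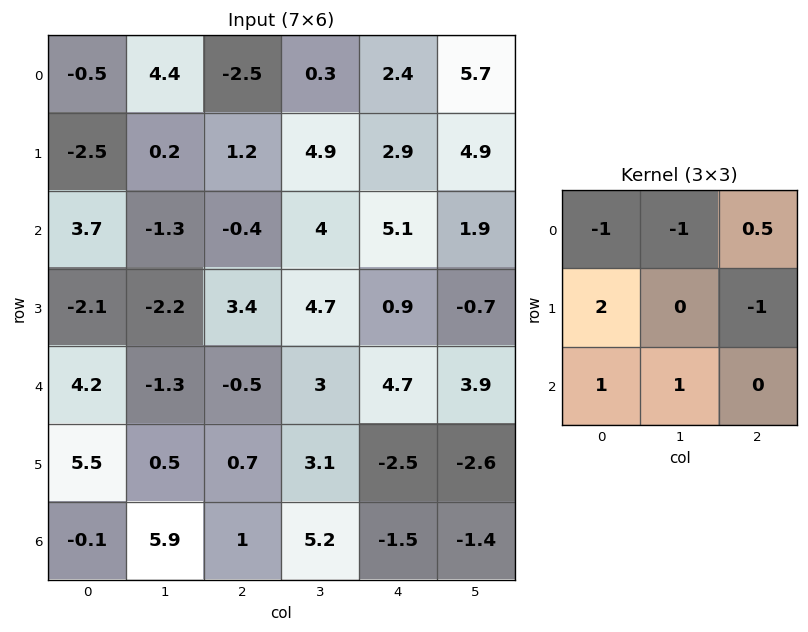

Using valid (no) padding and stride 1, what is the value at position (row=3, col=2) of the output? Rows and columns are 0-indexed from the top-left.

The receptive field on the input at this output position is [3.4 4.7 0.9 / -0.5 3 4.7 / 0.7 3.1 -2.5]. Elementwise product with the kernel and sum: 3.4·-1 + 4.7·-1 + 0.9·0.5 + -0.5·2 + 4.7·-1 + 0.7·1 + 3.1·1.

-9.55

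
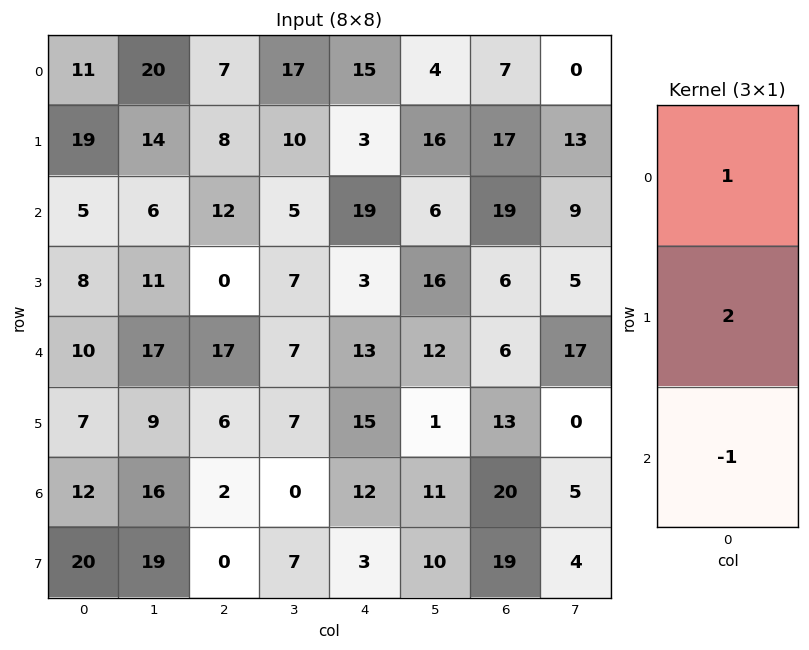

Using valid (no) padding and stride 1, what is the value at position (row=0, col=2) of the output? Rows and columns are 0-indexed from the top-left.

The receptive field on the input at this output position is [7 / 8 / 12]. Elementwise product with the kernel and sum: 7·1 + 8·2 + 12·-1.

11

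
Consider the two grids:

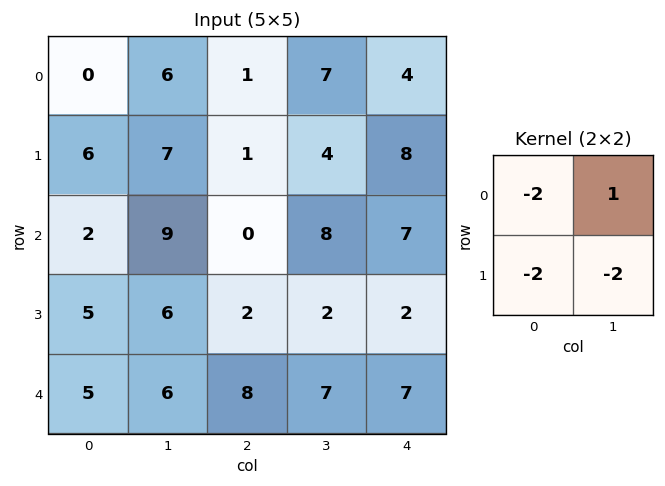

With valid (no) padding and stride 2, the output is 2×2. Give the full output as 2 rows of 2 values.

Output[0,0]: The receptive field on the input at this output position is [0 6 / 6 7]. Elementwise product with the kernel and sum: 0·-2 + 6·1 + 6·-2 + 7·-2.
Output[0,1]: The receptive field on the input at this output position is [1 7 / 1 4]. Elementwise product with the kernel and sum: 1·-2 + 7·1 + 1·-2 + 4·-2.

-20 -5
-17 0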